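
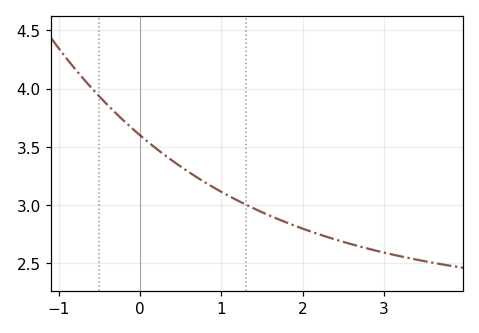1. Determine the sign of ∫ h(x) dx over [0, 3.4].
positive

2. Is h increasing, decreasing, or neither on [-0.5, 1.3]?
decreasing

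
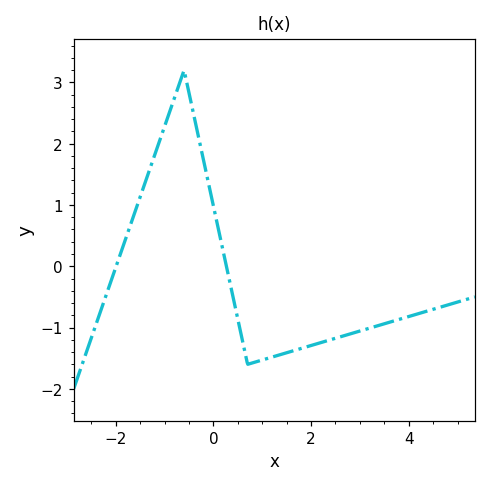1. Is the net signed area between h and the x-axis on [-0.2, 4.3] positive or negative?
negative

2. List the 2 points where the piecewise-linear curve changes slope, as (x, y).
(-0.6, 3.2); (0.7, -1.6)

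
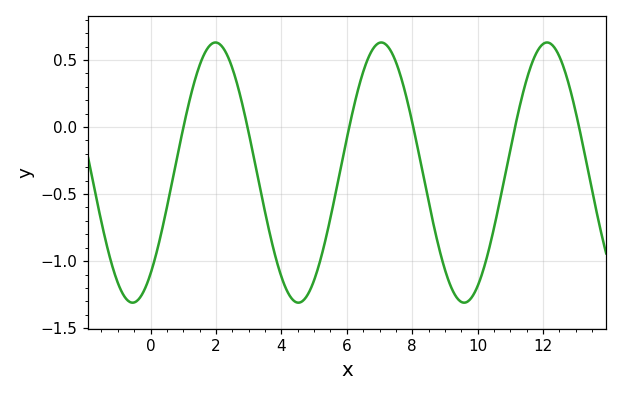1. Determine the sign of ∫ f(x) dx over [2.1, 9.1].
negative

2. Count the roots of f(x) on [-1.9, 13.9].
6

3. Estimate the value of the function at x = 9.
-1.05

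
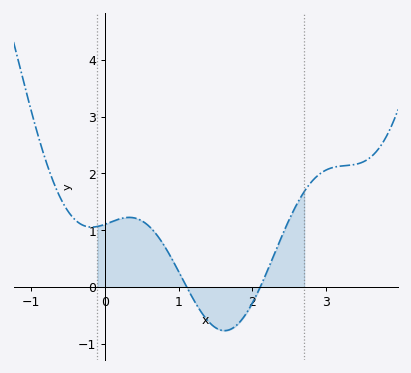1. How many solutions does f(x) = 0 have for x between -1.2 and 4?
2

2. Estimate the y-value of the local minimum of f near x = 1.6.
-0.8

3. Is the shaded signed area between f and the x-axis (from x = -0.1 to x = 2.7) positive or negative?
positive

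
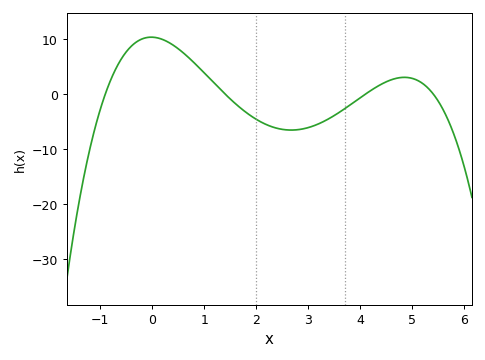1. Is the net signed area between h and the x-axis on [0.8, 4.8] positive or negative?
negative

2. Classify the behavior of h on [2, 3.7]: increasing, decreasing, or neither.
neither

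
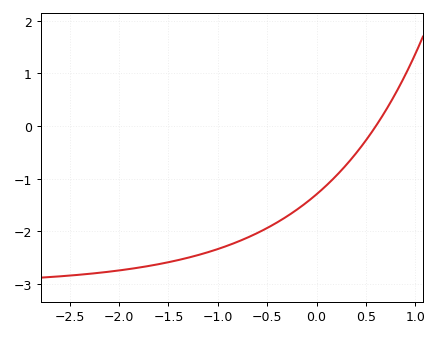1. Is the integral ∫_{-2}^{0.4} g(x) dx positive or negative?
negative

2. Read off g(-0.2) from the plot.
-1.6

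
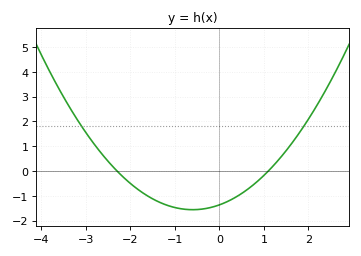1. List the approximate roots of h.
-2.3, 1.1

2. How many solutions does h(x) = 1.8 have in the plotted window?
2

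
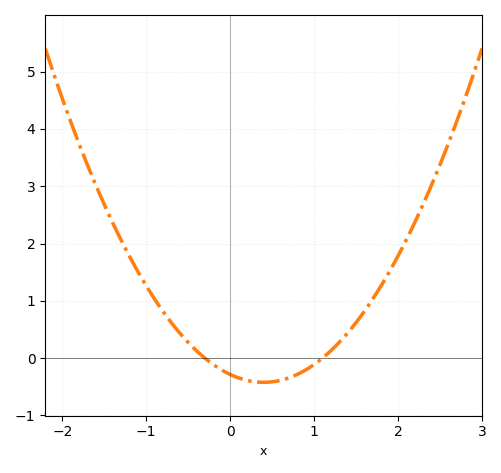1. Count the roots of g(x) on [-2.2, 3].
2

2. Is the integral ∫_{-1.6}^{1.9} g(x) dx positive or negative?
positive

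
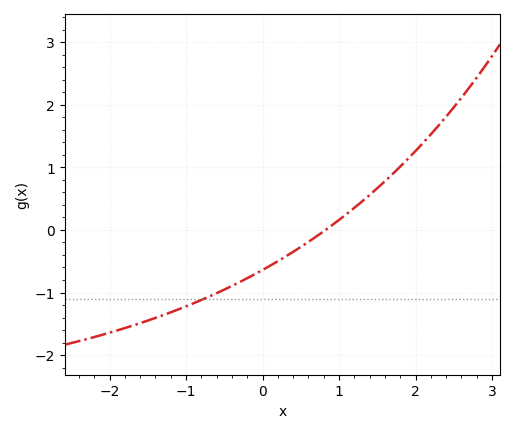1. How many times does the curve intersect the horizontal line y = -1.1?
1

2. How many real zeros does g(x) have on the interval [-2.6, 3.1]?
1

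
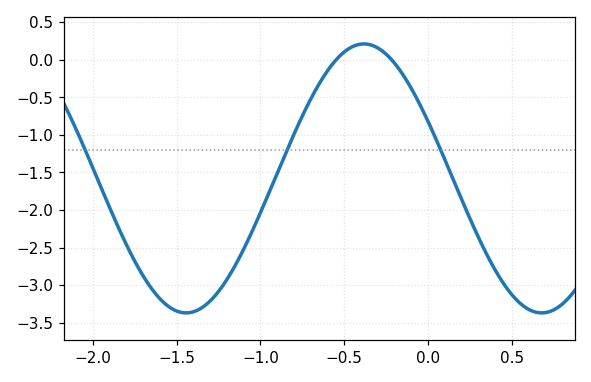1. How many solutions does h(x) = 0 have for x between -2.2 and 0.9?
2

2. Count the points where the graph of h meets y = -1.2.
3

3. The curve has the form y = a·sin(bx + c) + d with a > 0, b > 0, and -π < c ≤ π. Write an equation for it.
y = 1.79sin(3x + 2.7) - 1.58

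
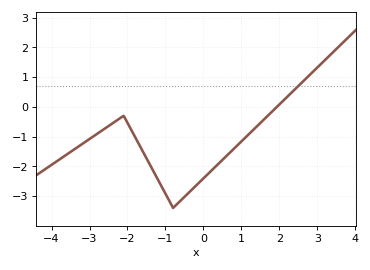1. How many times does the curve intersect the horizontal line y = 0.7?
1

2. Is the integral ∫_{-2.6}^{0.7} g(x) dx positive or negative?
negative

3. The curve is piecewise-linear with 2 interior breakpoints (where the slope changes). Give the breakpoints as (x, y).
(-2.1, -0.3); (-0.8, -3.4)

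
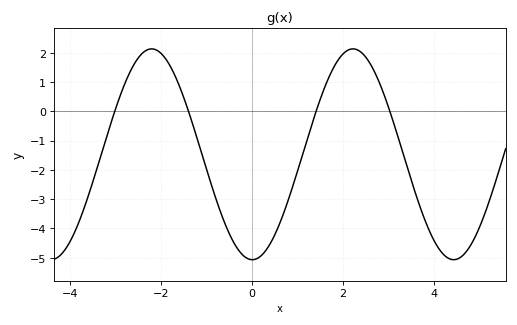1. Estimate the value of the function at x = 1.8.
1.5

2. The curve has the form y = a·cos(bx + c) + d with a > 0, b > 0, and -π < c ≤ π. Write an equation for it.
y = 3.6cos(1.4x + 3.1) - 1.47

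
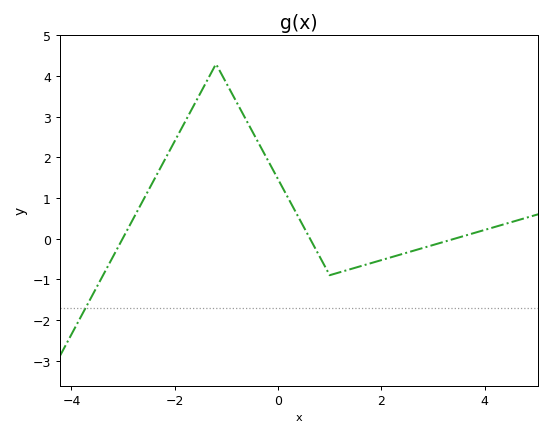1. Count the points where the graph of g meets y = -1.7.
1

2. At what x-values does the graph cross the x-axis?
-3, 0.6, 3.4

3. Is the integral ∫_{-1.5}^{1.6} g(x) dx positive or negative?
positive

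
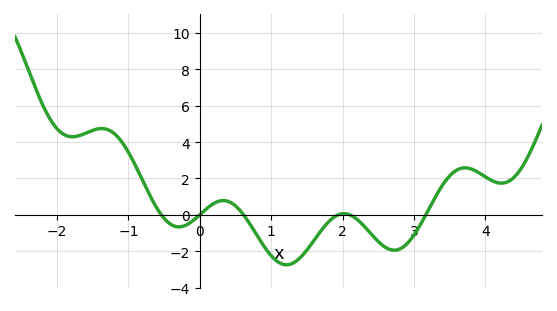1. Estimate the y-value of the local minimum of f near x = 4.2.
1.8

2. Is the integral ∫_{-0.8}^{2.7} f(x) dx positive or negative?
negative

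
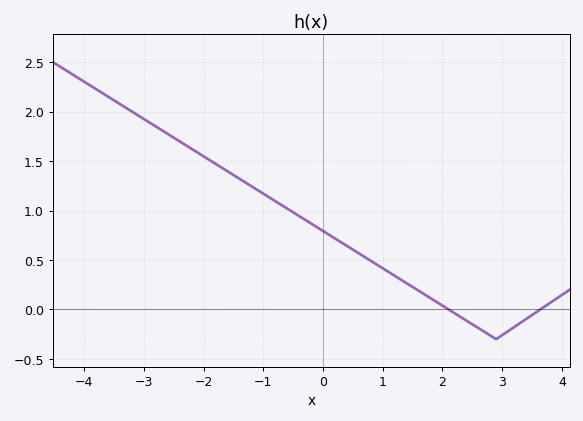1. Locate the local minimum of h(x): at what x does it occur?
2.8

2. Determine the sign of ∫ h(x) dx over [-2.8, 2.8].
positive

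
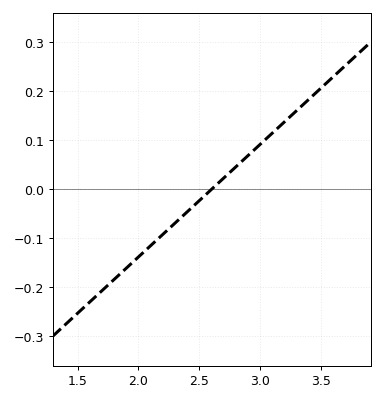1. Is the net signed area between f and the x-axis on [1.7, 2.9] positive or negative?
negative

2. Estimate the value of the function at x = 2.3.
-0.07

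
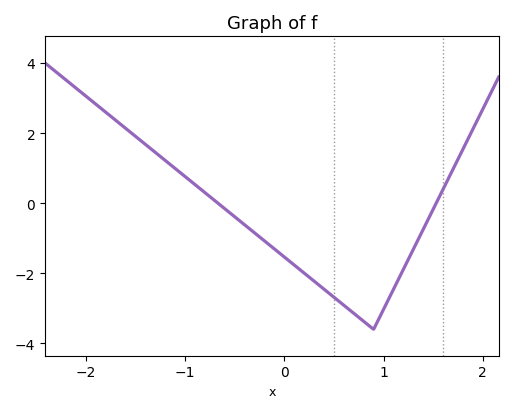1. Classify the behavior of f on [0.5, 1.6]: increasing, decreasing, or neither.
neither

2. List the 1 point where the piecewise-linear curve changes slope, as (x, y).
(0.9, -3.6)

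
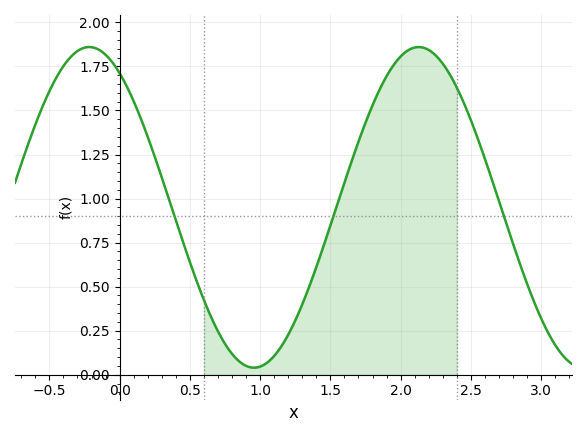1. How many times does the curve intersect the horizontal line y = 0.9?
3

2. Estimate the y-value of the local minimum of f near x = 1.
0.04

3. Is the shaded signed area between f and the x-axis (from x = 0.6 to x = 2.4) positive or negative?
positive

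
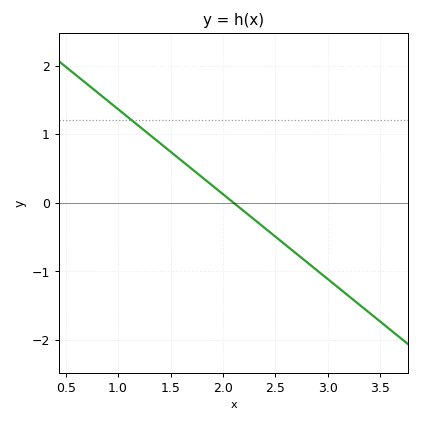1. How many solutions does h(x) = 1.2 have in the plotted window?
1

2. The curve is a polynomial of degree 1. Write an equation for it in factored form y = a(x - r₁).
y = -1.24(x - 2.1)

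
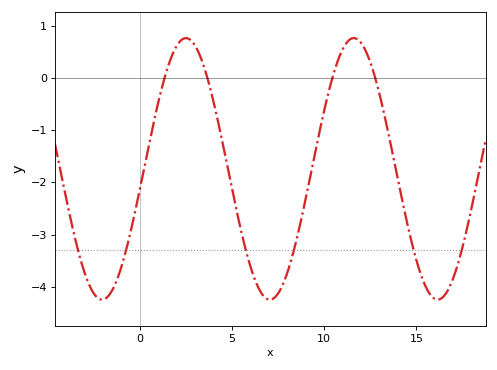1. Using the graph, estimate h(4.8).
-1.79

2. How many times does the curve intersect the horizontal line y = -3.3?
6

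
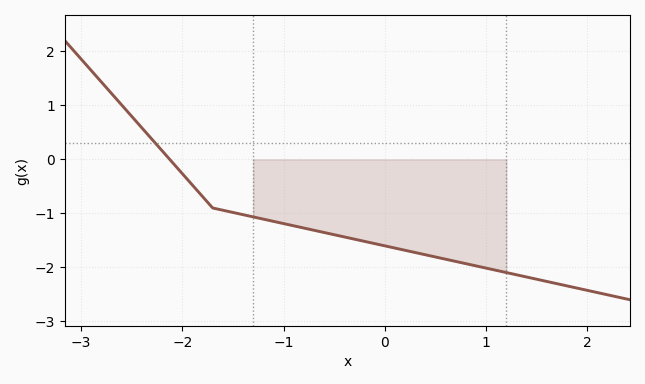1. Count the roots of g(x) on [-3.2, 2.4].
1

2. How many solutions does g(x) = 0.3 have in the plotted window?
1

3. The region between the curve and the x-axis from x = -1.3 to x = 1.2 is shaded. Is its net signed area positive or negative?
negative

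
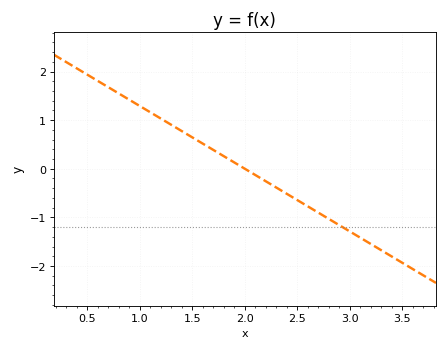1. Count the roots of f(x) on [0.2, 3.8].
1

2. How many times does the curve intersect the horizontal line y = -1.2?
1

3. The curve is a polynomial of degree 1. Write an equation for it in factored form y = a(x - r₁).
y = -1.29(x - 2)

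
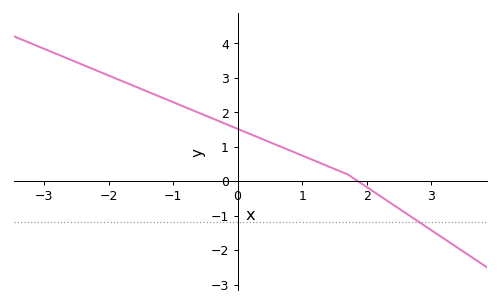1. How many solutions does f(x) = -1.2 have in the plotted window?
1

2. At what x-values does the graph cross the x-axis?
1.86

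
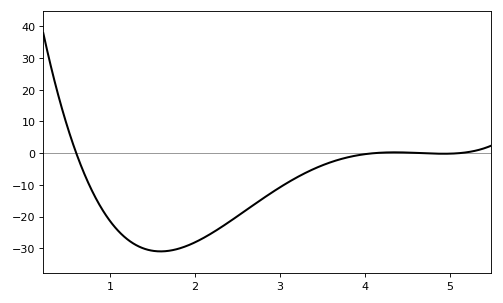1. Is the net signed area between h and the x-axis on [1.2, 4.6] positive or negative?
negative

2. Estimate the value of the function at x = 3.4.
-5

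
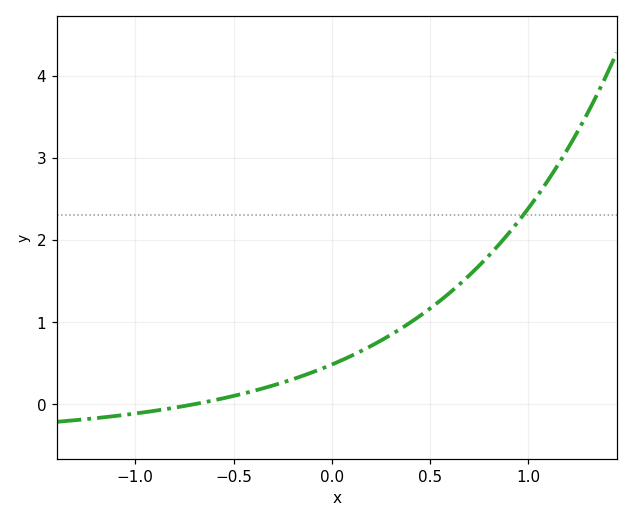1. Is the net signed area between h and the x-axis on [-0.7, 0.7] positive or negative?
positive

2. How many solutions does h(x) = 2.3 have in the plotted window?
1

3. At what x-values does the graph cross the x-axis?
-0.692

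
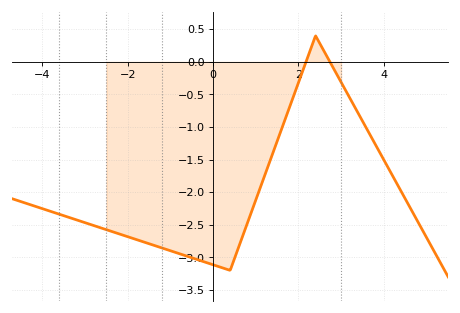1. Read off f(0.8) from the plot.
-2.5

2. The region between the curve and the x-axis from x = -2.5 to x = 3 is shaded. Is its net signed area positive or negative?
negative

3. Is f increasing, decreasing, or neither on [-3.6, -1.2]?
decreasing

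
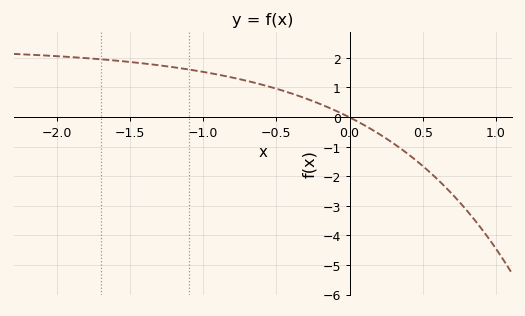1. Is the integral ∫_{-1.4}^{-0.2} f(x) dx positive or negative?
positive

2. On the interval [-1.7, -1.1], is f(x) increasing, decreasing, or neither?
decreasing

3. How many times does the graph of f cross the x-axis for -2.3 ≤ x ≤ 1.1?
1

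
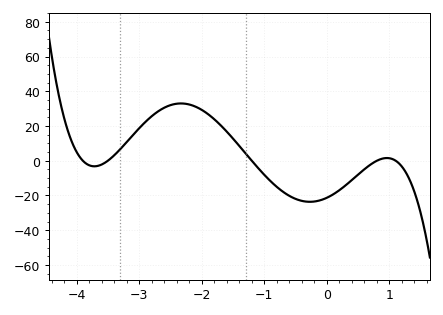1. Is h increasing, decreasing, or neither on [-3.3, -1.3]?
neither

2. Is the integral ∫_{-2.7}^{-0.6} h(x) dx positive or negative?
positive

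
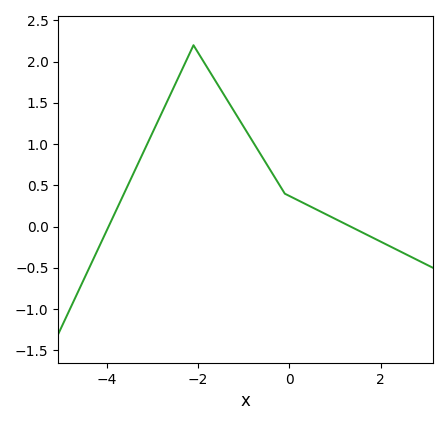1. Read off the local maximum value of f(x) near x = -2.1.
2.2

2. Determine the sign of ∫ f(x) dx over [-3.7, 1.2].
positive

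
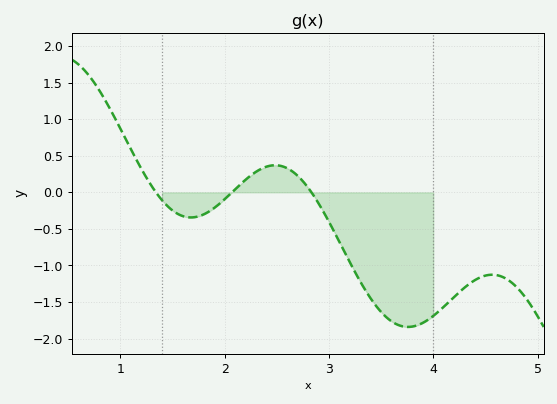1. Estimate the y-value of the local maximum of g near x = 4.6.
-1.13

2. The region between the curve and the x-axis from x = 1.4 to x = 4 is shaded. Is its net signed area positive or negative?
negative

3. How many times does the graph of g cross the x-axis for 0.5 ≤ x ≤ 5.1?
3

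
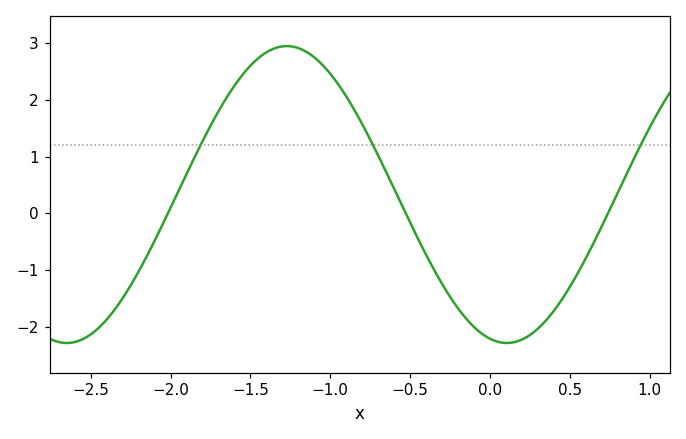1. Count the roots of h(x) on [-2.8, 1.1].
3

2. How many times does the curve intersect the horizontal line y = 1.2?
3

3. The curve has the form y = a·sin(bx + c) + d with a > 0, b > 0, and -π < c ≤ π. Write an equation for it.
y = 2.62sin(2.3x - 1.8) + 0.33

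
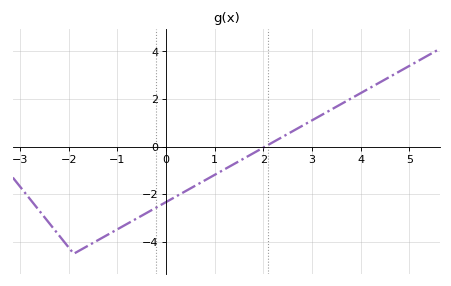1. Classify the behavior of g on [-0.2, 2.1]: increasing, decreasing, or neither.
increasing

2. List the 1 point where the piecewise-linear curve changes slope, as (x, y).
(-1.9, -4.5)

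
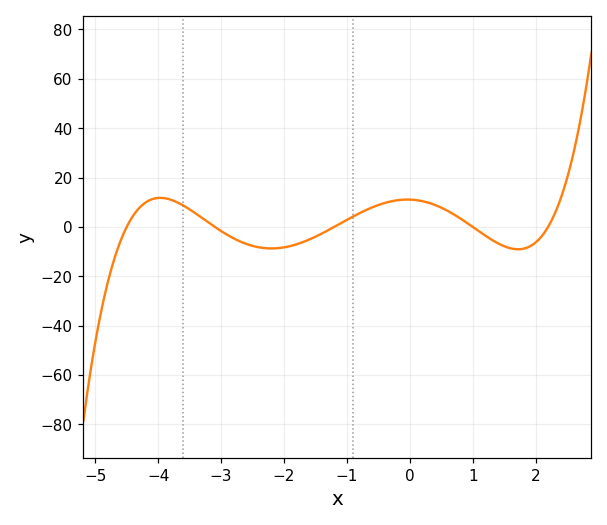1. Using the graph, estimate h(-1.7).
-6.19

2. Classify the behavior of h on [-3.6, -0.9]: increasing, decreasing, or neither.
neither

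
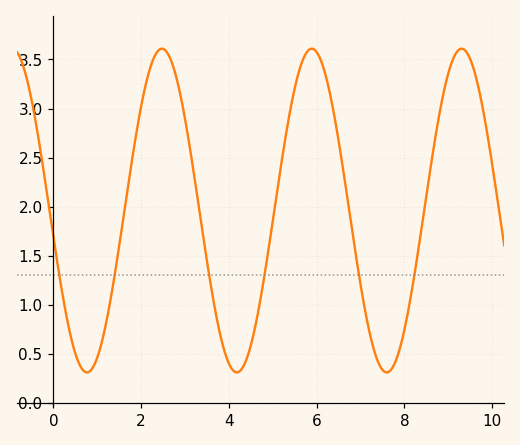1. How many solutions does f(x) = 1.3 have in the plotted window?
6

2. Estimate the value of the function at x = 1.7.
2.2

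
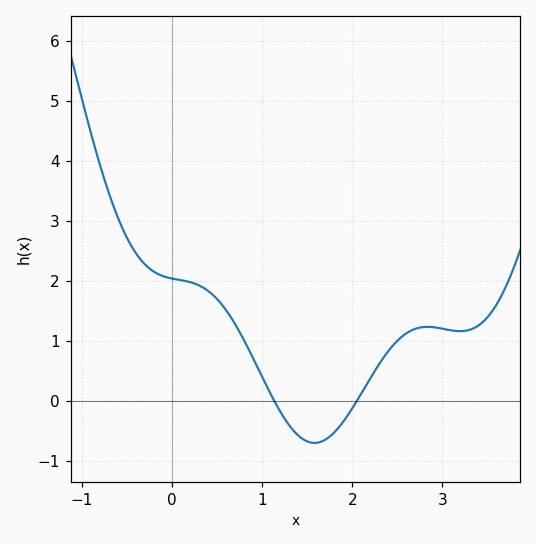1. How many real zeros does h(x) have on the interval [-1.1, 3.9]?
2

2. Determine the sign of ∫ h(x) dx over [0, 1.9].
positive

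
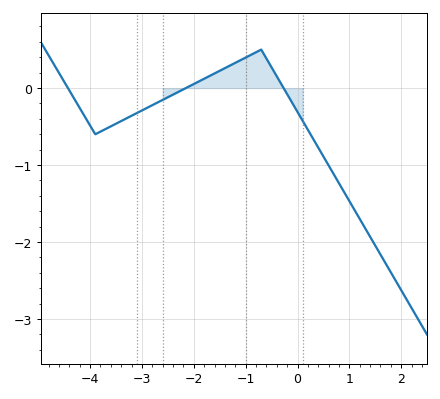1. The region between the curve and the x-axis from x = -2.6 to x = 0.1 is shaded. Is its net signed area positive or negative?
positive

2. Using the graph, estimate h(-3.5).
-0.463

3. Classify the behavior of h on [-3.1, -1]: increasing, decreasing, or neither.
increasing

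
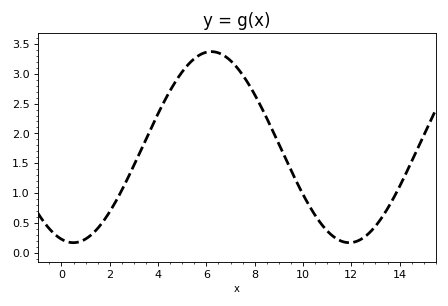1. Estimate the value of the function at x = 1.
0.232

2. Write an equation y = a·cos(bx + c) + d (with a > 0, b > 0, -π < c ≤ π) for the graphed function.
y = 1.6cos(0.55x + 2.87) + 1.77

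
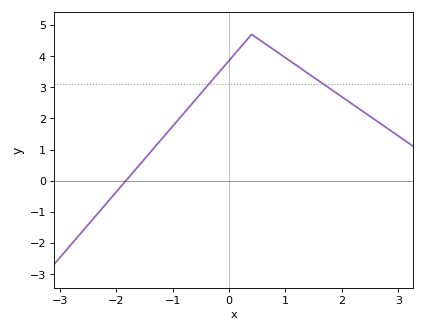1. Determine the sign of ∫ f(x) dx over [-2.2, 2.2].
positive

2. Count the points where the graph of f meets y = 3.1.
2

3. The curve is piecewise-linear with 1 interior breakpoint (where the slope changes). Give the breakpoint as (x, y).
(0.4, 4.7)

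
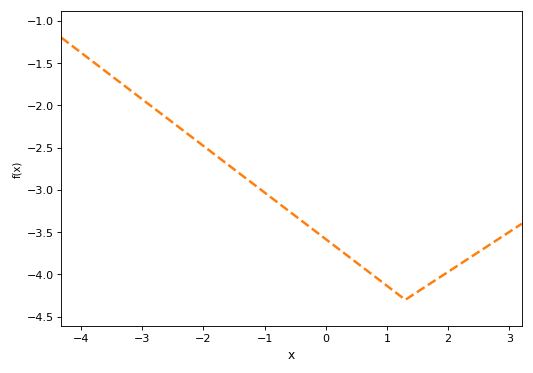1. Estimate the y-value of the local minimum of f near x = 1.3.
-4.3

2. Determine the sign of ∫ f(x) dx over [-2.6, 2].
negative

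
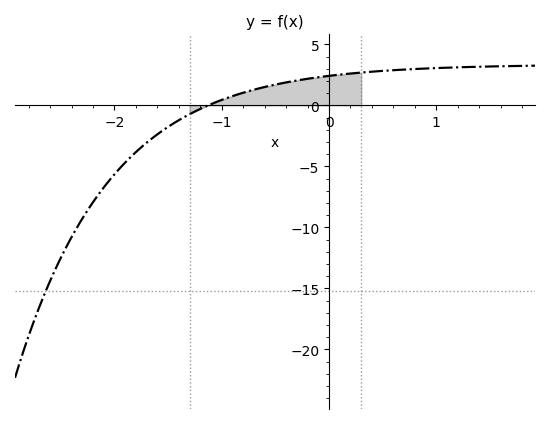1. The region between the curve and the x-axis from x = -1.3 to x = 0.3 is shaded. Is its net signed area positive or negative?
positive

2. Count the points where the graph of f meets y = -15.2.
1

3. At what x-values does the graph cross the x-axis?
-1.13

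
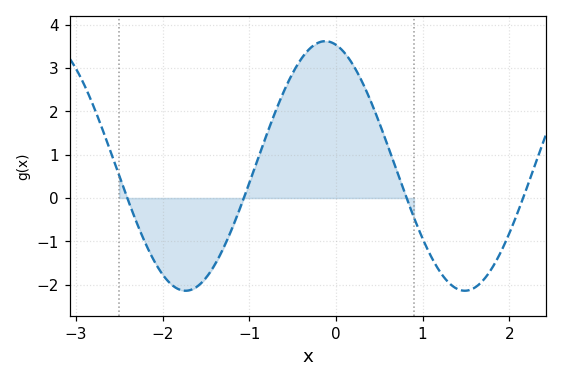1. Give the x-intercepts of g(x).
-2.4, -1.1, 0.8, 2.2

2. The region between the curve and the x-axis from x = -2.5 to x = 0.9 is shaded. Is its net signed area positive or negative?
positive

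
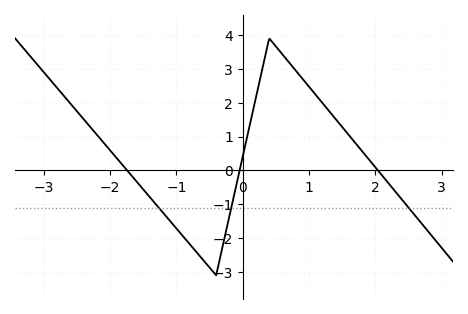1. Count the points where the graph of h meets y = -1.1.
3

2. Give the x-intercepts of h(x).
-1.74, -0.046, 2.04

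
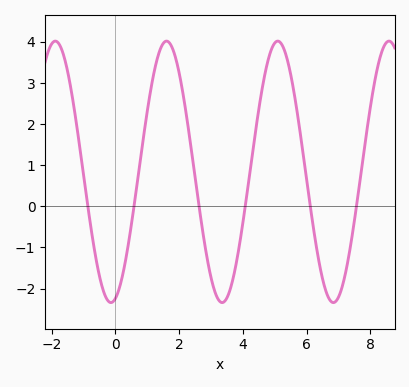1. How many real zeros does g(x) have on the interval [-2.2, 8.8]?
6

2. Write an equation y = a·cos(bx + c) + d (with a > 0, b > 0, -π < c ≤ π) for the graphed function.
y = 3.18cos(1.8x - 2.9) + 0.84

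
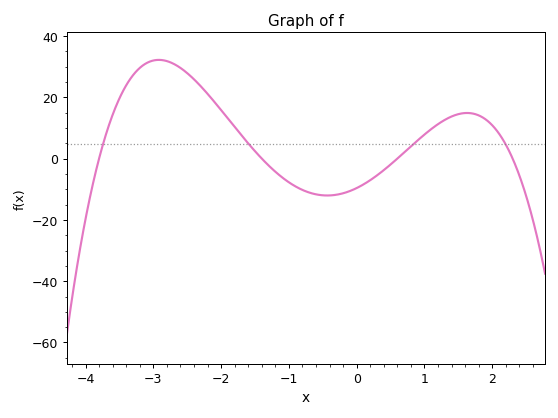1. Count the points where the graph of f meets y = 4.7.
4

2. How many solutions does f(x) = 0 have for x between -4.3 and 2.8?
4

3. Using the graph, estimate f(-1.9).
14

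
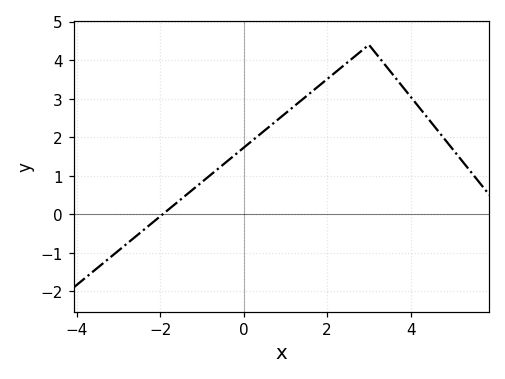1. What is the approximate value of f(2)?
3.5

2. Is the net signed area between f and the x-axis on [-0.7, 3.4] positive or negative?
positive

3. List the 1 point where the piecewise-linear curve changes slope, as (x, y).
(3, 4.4)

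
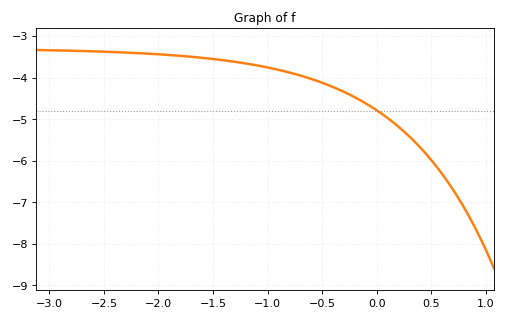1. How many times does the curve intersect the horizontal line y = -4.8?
1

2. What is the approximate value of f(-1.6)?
-3.53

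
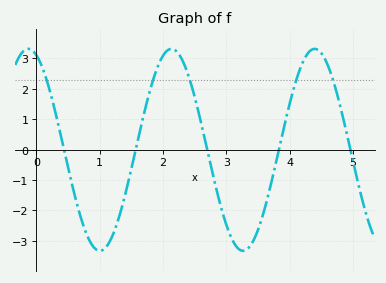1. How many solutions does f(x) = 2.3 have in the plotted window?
5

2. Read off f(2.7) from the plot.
-0.022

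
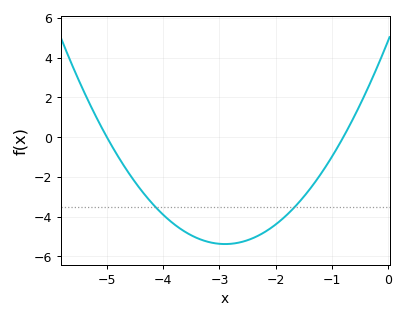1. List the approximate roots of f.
-5, -0.8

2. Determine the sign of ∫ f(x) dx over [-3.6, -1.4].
negative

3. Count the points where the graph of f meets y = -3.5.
2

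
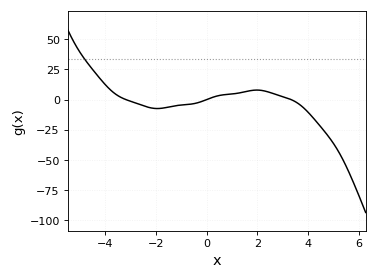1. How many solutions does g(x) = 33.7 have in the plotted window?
1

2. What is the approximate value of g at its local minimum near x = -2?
-7.46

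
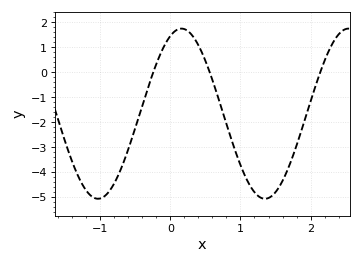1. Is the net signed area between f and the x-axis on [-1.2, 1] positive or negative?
negative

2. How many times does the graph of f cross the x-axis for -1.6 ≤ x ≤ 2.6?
3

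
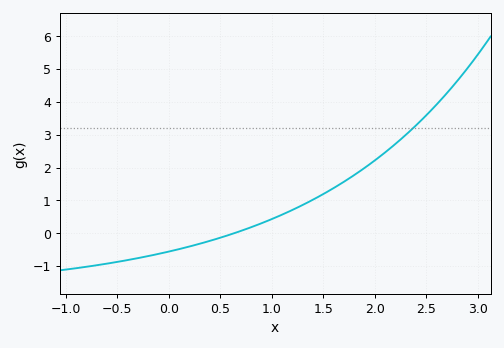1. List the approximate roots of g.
0.636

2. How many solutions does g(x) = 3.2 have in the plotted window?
1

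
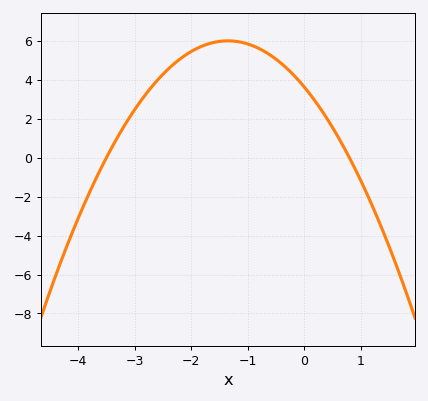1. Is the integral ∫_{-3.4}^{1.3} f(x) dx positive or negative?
positive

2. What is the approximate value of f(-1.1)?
6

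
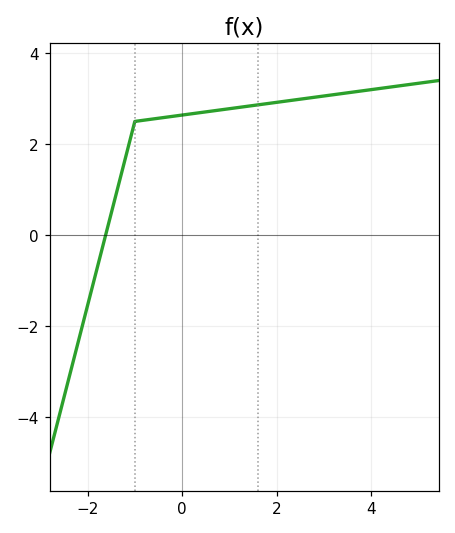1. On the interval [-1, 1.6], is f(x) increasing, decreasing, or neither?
increasing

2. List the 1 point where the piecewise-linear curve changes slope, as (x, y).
(-1, 2.5)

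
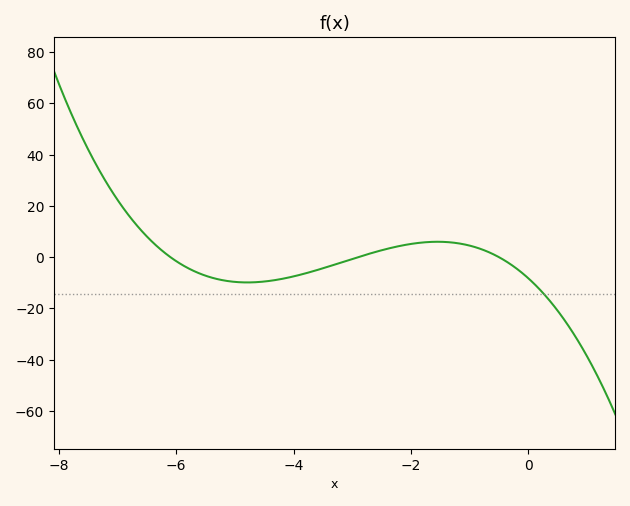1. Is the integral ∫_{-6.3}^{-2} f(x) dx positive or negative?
negative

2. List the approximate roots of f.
-6.1, -2.9, -0.5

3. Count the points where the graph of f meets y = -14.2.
1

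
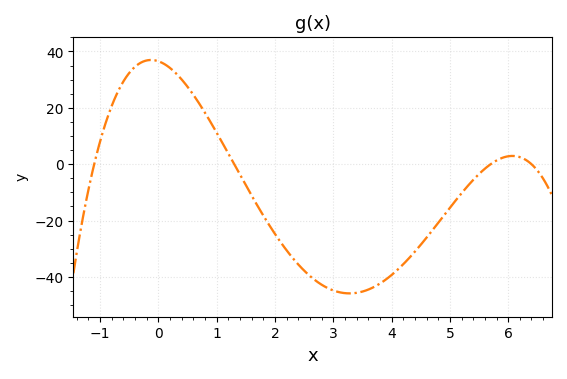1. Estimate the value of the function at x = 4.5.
-28.6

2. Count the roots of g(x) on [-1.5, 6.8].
4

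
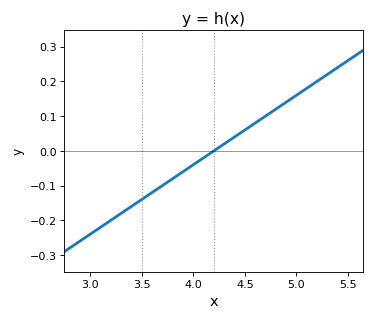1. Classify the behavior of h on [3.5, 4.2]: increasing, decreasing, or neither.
increasing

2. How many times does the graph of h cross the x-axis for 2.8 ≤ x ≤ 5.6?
1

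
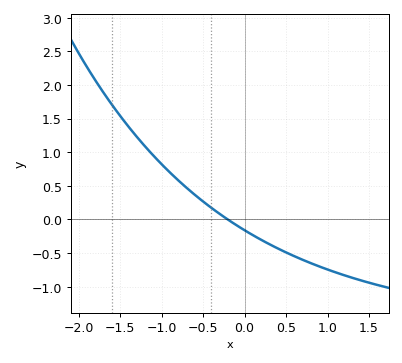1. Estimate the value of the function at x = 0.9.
-0.7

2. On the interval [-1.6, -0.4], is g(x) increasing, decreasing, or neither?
decreasing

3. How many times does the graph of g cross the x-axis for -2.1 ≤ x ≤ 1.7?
1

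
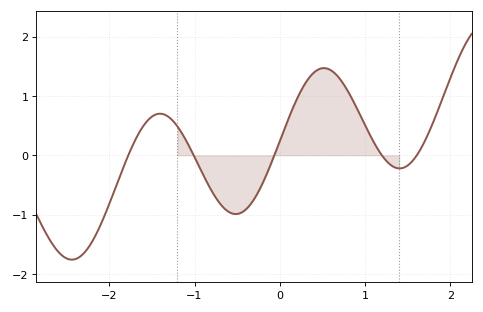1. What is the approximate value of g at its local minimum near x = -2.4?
-1.8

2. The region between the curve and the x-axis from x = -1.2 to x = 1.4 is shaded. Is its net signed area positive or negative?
positive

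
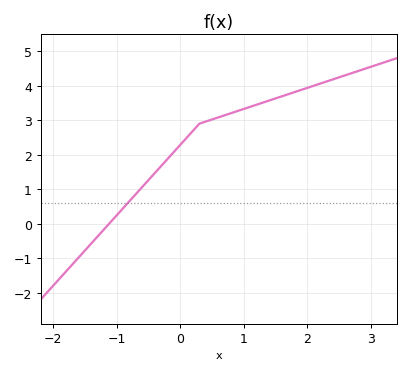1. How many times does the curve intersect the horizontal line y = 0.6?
1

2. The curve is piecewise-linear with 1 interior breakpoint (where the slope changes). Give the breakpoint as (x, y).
(0.3, 2.9)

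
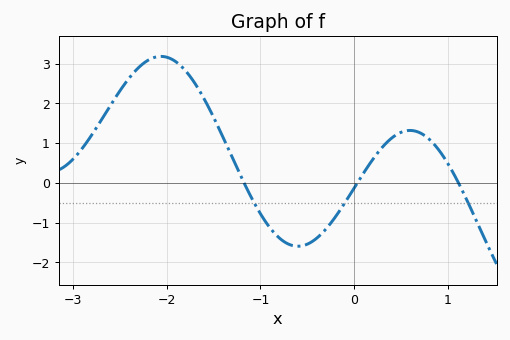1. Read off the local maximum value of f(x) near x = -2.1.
3.2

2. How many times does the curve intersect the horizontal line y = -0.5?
3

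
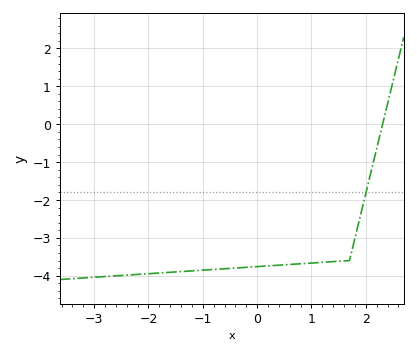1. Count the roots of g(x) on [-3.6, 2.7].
1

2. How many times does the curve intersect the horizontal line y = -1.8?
1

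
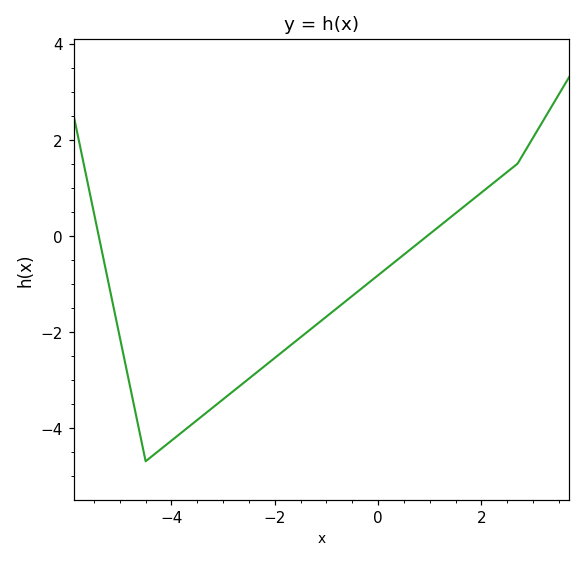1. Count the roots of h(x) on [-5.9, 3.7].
2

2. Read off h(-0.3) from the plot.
-1.08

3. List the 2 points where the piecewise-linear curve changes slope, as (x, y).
(-4.5, -4.7); (2.7, 1.5)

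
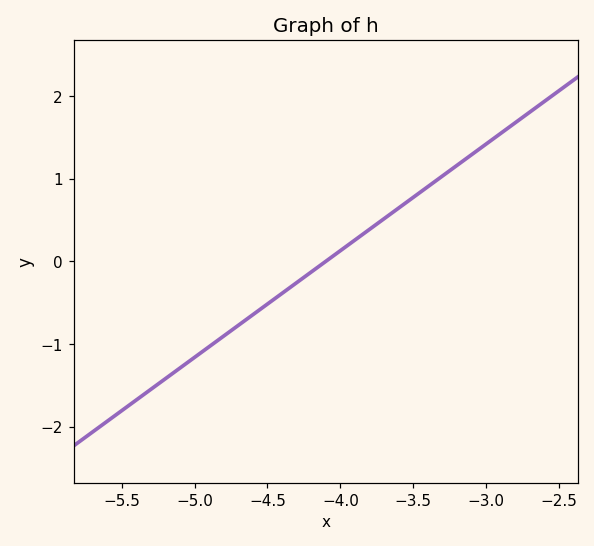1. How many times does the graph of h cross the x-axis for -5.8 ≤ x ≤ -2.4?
1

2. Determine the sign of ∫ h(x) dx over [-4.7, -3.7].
negative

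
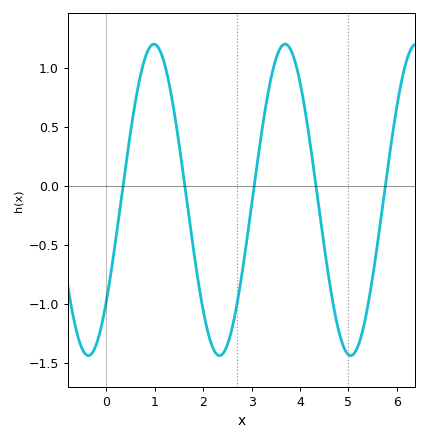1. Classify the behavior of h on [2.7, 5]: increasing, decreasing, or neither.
neither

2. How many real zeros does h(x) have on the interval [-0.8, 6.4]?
5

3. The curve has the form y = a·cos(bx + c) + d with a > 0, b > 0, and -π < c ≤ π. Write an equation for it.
y = 1.32cos(2.3x - 2.3) - 0.12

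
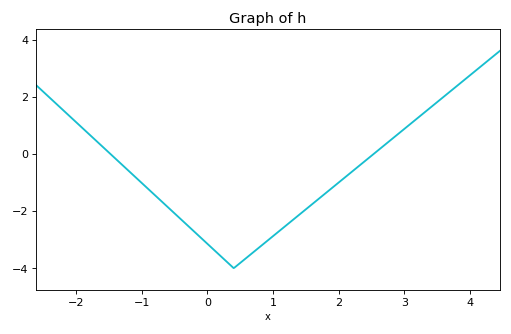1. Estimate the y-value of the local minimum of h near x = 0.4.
-4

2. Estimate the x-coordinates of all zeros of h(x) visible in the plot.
-1.5, 2.5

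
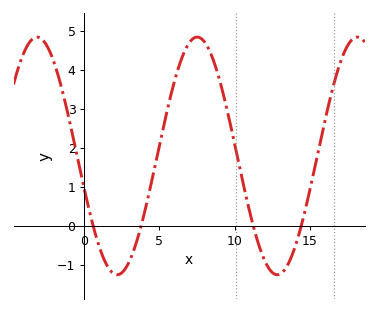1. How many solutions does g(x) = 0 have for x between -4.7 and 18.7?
4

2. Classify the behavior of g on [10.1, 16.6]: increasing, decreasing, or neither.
neither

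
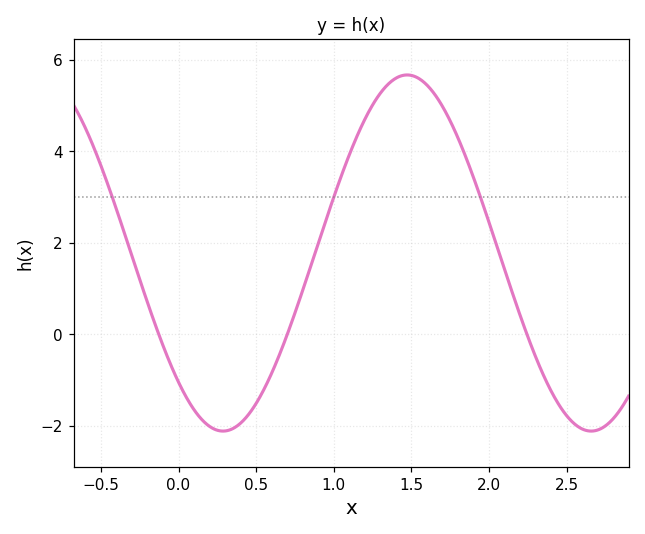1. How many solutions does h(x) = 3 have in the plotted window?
3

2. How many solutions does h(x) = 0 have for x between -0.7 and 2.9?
3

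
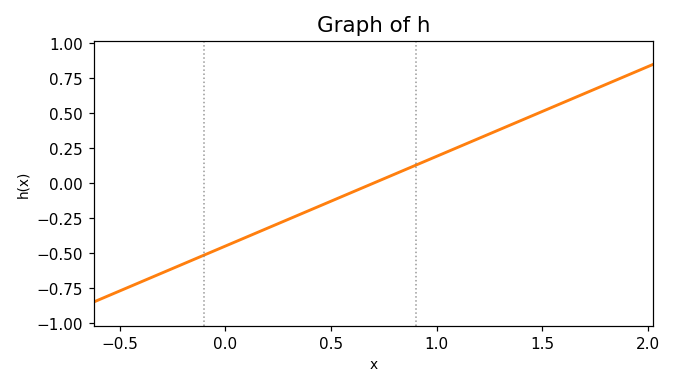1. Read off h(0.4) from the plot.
-0.2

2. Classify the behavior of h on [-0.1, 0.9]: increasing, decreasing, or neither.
increasing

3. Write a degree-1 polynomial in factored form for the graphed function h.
y = 0.64(x - 0.7)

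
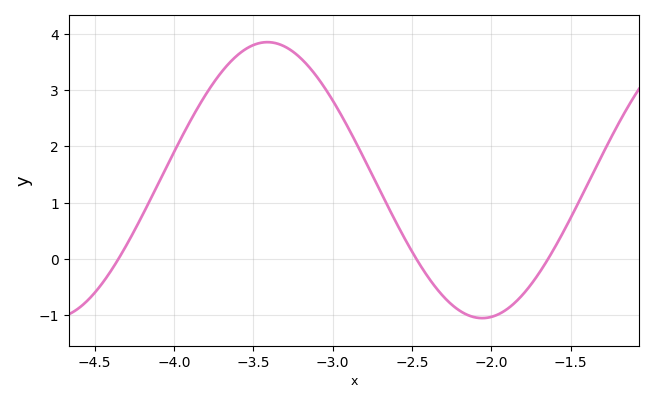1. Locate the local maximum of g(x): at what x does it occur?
-3.41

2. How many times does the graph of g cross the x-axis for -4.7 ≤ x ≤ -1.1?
3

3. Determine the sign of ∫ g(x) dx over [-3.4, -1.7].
positive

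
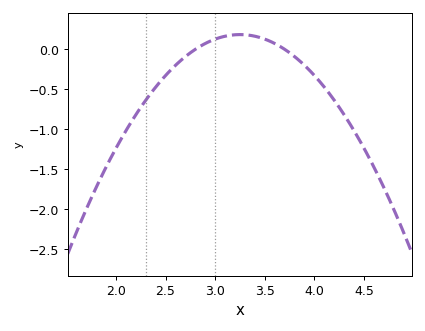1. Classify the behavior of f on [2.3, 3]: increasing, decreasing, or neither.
increasing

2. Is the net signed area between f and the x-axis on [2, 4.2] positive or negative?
negative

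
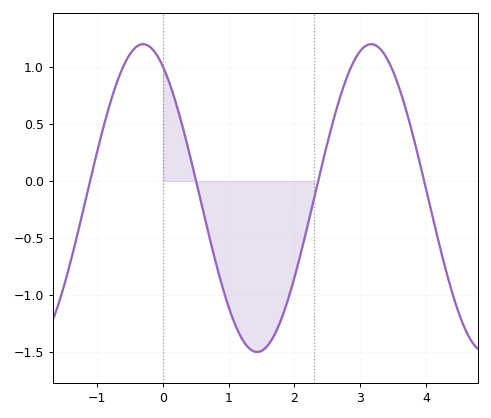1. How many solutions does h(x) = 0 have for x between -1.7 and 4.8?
4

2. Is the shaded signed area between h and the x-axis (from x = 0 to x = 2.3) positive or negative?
negative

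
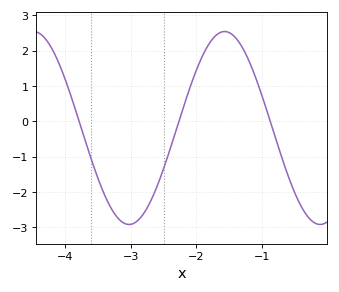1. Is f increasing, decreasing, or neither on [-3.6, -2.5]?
neither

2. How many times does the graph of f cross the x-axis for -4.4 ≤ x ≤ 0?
3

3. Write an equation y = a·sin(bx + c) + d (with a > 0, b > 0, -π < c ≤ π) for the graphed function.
y = 2.73sin(2.2x - 1.3) - 0.19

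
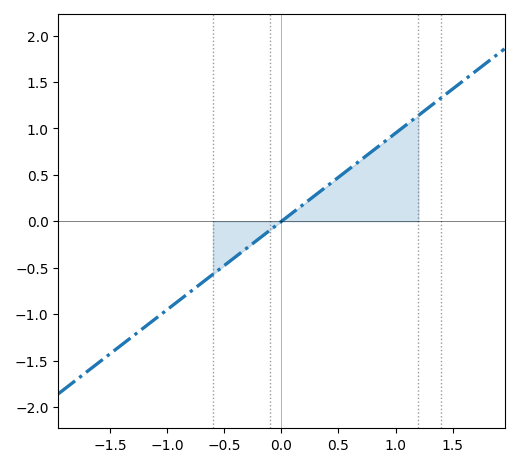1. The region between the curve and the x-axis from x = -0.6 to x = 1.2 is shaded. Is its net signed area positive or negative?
positive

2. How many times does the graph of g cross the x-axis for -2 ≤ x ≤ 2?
1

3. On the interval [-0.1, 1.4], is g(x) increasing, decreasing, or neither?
increasing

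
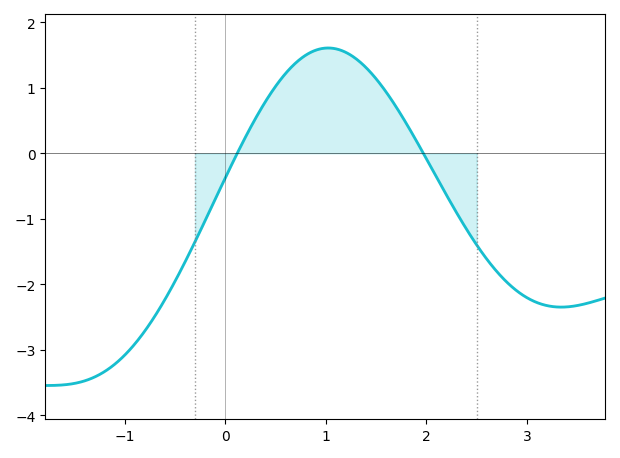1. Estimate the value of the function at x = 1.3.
1.4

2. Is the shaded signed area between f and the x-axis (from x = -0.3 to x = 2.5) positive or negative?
positive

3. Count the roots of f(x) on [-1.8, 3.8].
2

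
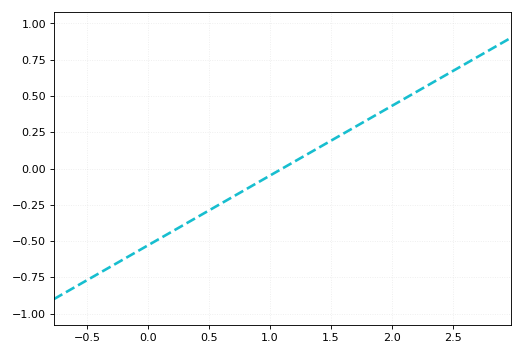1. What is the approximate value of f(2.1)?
0.48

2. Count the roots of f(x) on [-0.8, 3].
1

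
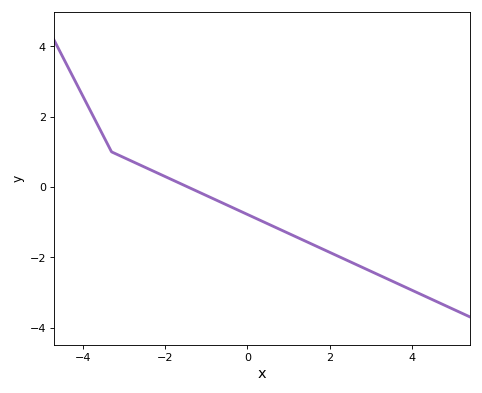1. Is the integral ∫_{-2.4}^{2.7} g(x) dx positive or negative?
negative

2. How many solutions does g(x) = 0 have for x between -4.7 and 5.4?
1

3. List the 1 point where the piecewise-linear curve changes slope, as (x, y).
(-3.3, 1)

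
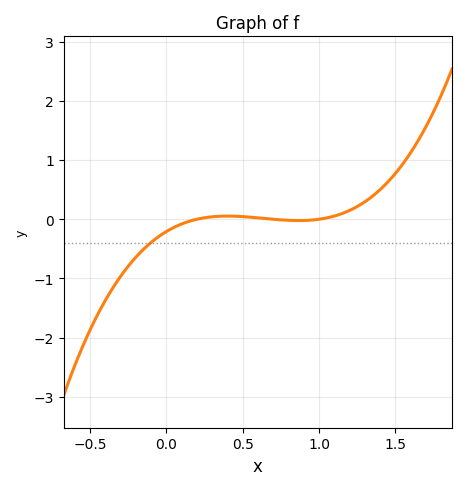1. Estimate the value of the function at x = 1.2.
0.1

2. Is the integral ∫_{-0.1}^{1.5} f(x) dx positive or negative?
positive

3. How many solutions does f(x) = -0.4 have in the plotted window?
1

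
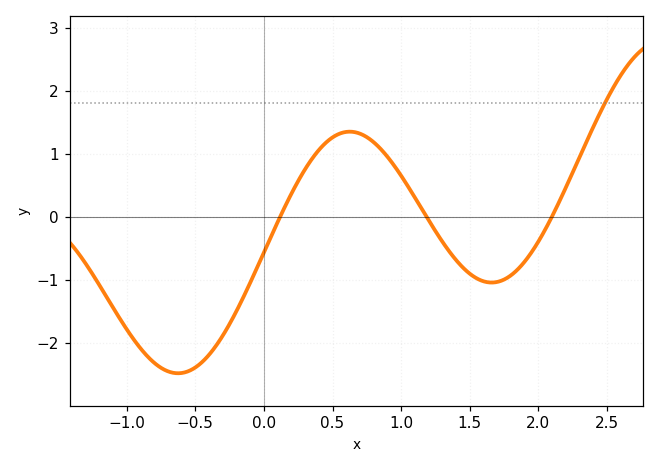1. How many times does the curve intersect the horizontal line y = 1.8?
1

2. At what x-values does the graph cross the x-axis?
0.118, 1.18, 2.1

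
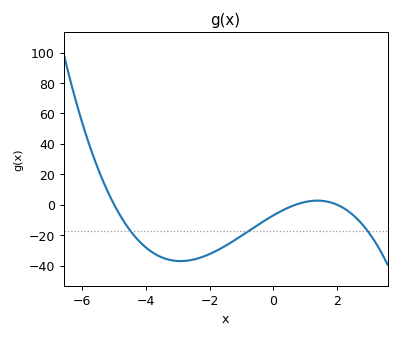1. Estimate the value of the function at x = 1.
2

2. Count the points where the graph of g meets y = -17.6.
3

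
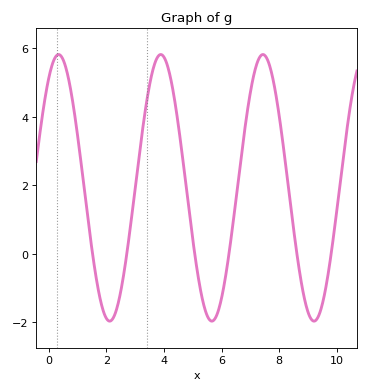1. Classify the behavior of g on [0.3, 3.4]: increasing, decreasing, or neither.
neither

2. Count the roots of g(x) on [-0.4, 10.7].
6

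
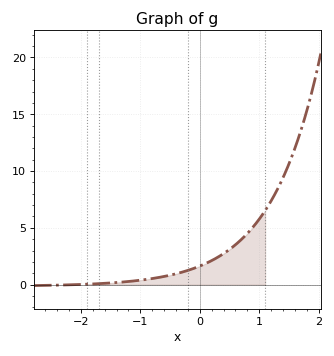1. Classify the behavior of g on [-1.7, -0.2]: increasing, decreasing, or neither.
increasing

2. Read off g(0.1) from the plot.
2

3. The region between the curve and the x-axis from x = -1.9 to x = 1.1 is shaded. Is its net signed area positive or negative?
positive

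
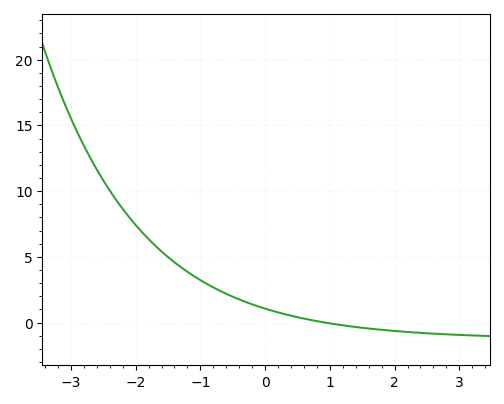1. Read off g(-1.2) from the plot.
3.86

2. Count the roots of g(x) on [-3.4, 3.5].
1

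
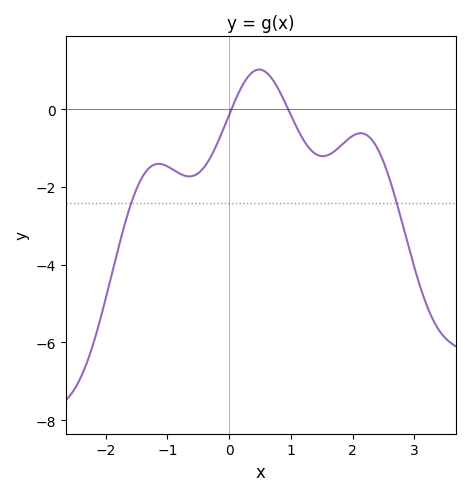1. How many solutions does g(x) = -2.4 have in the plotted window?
2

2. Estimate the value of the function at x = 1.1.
-0.479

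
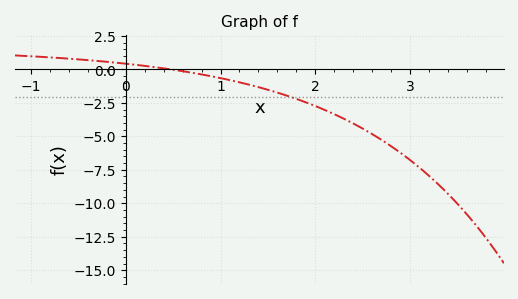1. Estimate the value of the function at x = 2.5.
-4.4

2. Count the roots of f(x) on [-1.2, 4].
1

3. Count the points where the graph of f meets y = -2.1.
1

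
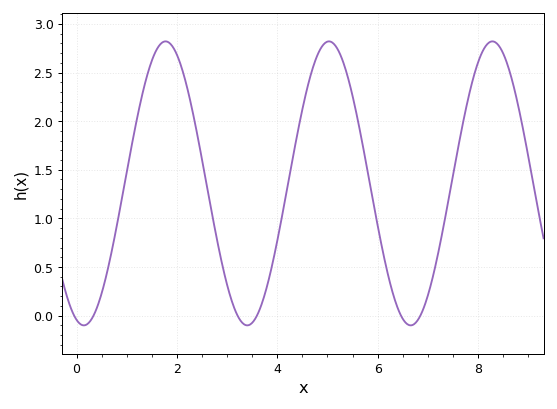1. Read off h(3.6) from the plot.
0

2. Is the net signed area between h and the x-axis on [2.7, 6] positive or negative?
positive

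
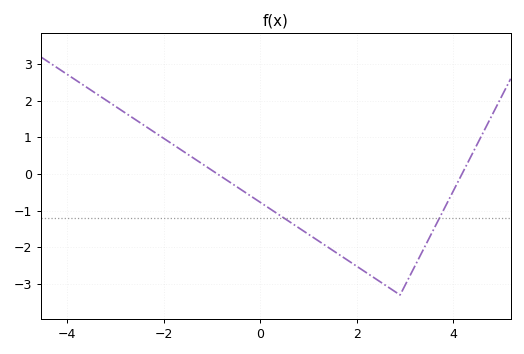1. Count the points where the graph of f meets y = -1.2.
2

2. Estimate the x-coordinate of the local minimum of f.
2.8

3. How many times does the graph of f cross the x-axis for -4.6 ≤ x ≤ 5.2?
2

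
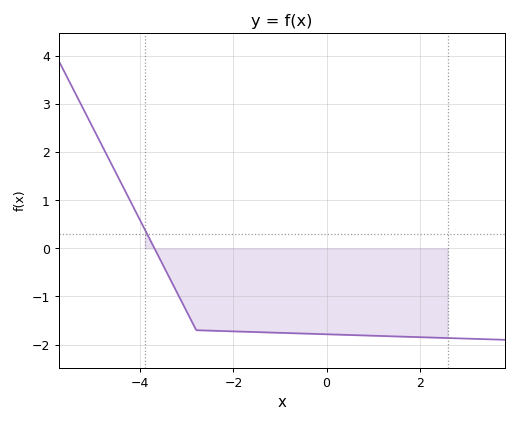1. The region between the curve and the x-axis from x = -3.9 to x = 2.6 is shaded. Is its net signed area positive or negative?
negative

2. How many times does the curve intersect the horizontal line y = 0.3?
1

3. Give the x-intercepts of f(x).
-3.7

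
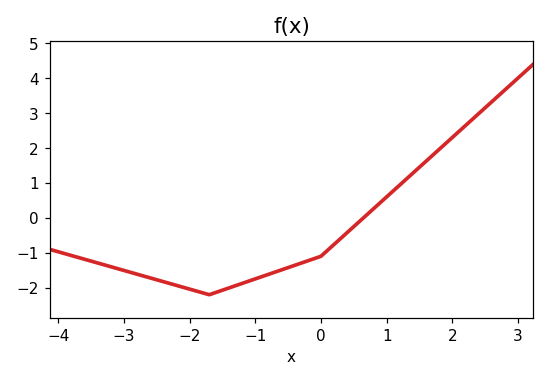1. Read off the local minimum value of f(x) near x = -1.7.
-2.2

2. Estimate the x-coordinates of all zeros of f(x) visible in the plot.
0.647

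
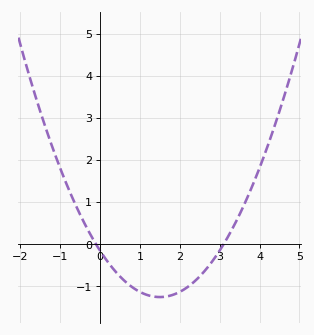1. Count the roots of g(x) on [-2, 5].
2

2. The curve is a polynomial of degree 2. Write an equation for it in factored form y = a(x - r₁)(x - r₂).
y = 0.49(x + 0.1)(x - 3.1)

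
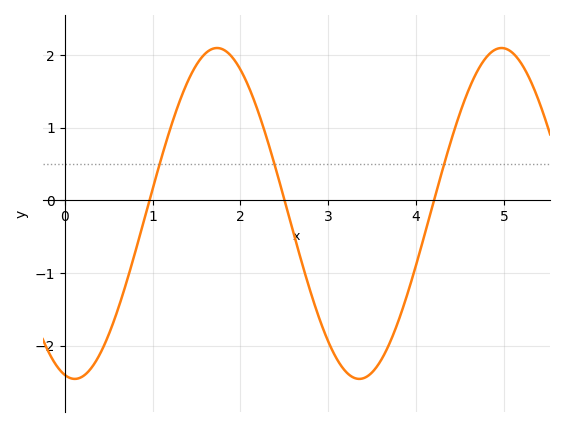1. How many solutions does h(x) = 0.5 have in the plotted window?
3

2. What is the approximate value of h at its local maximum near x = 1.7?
2.1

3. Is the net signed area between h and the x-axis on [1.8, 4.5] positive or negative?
negative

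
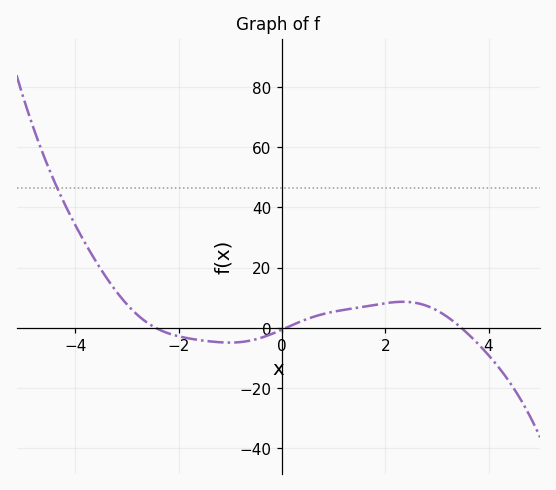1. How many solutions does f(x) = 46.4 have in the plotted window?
1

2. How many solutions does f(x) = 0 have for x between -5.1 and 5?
3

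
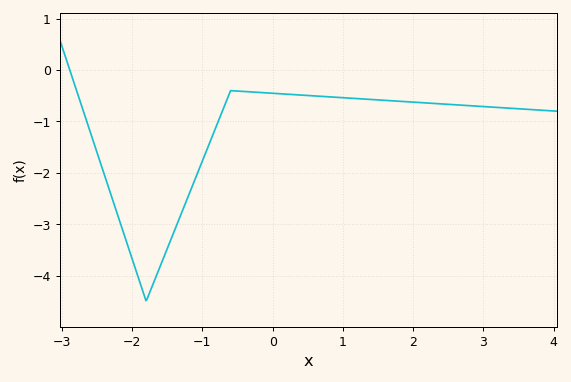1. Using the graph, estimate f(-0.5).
-0.409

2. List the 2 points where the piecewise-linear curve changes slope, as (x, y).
(-1.8, -4.5); (-0.6, -0.4)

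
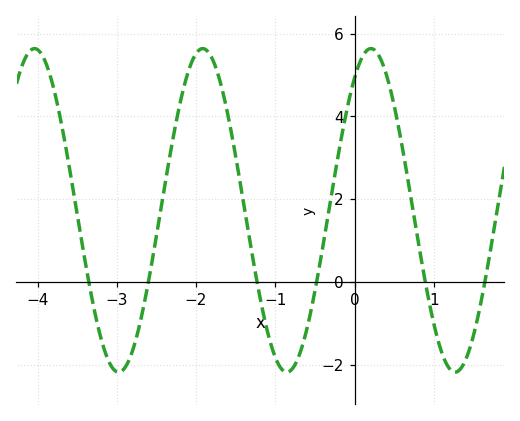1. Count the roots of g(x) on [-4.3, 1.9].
6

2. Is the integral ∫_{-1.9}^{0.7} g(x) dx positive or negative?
positive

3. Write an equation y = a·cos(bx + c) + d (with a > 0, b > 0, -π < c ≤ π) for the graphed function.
y = 3.91cos(3x - 0.61) + 1.73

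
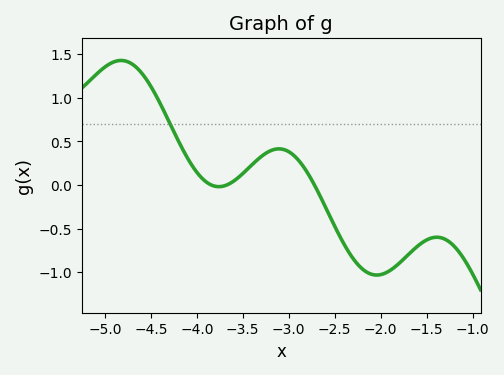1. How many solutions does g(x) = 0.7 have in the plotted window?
1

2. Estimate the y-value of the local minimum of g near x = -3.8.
0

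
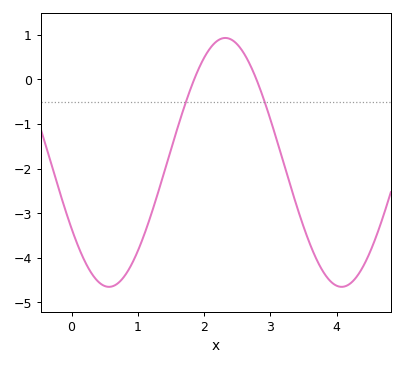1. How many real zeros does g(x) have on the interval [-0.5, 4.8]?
2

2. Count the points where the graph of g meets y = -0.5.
2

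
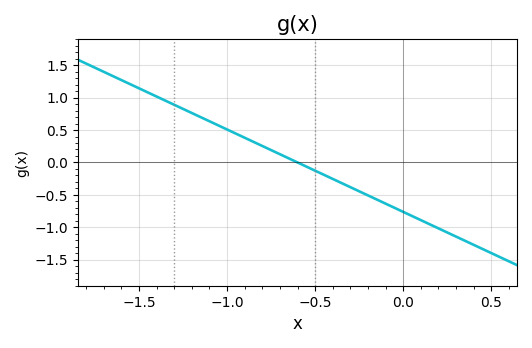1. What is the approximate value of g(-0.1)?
-0.635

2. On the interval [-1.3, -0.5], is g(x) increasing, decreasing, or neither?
decreasing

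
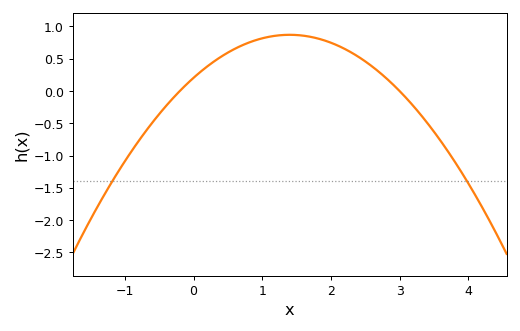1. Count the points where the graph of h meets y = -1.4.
2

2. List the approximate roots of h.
-0.2, 3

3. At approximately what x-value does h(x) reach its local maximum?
1.4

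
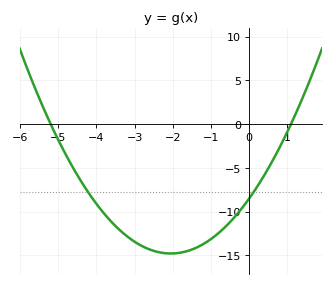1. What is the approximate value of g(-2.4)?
-14.5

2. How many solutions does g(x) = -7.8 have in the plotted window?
2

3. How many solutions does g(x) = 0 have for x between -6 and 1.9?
2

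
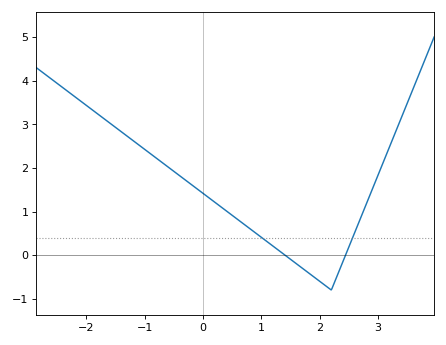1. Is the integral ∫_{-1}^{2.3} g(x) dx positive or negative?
positive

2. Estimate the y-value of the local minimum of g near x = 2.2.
-0.8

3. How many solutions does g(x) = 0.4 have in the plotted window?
2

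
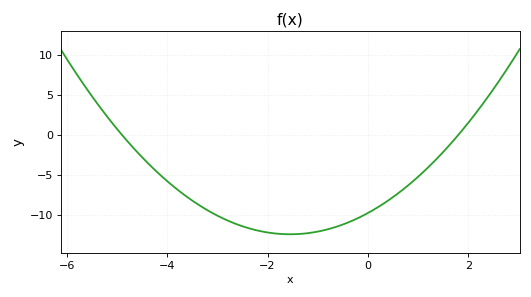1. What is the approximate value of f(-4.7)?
-1.44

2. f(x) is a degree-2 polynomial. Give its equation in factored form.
y = 1.11(x + 4.9)(x - 1.8)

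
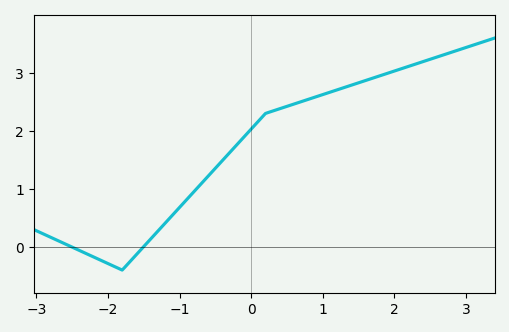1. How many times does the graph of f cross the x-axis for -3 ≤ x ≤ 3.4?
2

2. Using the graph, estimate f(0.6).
2.5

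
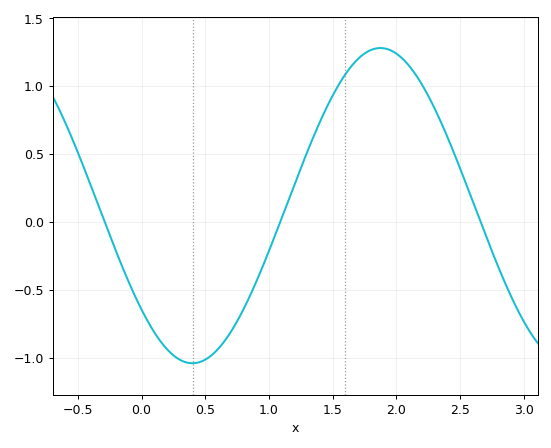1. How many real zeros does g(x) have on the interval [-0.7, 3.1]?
3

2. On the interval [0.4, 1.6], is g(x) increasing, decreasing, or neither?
increasing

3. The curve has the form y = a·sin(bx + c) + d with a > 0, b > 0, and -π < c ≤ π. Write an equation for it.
y = 1.16sin(2.13x - 2.42) + 0.12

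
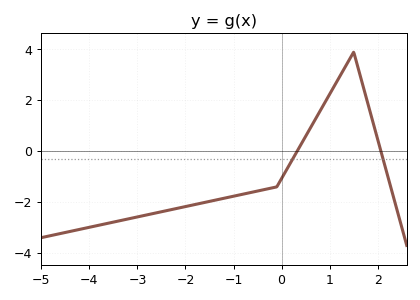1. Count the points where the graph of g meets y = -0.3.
2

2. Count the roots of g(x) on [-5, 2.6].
2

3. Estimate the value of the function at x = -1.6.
-2.01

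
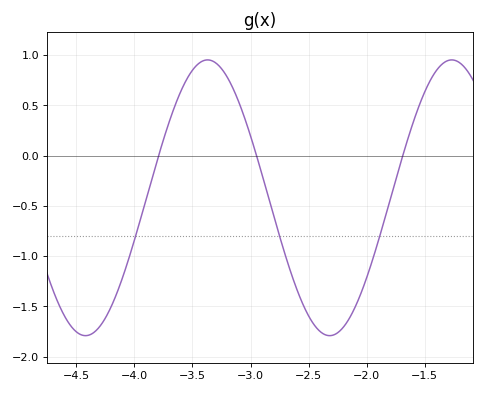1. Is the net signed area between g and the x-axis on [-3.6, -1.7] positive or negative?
negative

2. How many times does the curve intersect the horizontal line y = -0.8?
3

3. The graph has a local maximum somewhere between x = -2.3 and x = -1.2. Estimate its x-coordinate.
-1.25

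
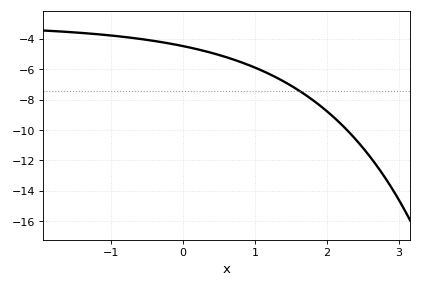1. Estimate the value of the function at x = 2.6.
-11.8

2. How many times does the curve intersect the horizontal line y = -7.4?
1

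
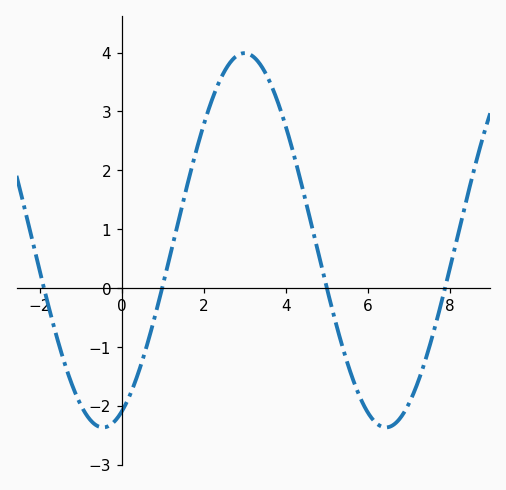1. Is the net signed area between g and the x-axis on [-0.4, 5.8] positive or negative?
positive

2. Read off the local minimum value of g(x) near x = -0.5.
-2.37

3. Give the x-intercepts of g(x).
-1.9, 0.982, 5, 7.89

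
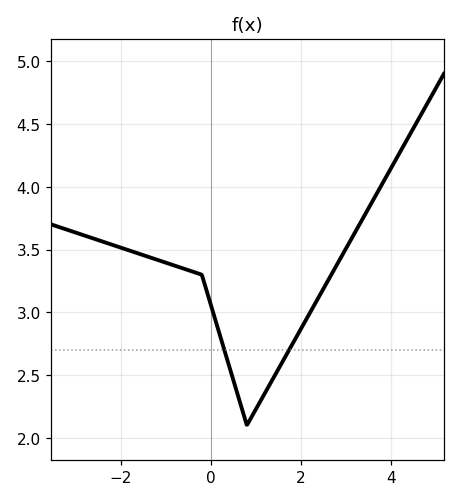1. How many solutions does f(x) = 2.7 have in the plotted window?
2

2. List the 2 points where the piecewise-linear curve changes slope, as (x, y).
(-0.2, 3.3); (0.8, 2.1)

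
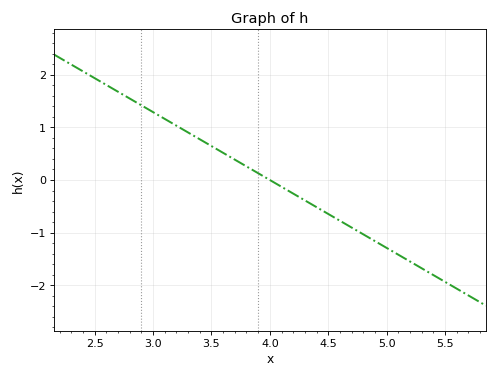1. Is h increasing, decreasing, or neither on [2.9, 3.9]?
decreasing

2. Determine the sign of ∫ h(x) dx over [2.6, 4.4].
positive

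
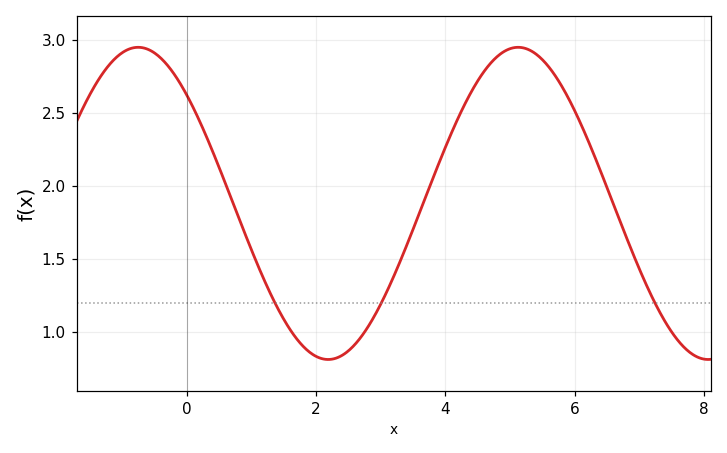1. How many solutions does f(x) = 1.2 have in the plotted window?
3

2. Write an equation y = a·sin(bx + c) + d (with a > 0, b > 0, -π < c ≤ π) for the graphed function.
y = 1.07sin(1.1x + 2.4) + 1.88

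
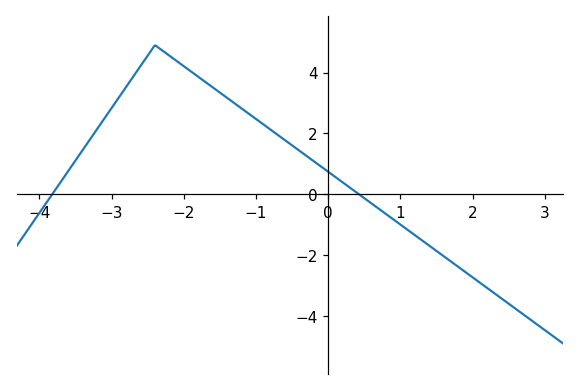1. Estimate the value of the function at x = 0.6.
-0.299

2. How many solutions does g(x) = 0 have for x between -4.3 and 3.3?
2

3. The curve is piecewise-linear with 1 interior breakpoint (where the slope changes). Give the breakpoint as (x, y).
(-2.4, 4.9)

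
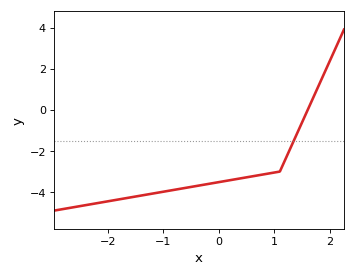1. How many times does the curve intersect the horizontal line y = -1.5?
1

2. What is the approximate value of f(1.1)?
-3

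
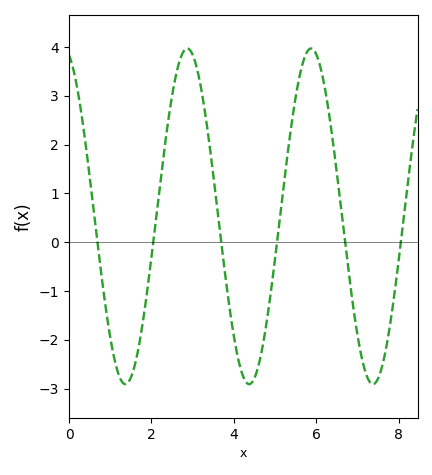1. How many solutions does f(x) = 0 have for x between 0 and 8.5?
6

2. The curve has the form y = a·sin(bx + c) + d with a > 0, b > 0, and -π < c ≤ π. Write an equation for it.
y = 3.44sin(2.1x + 1.9) + 0.53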